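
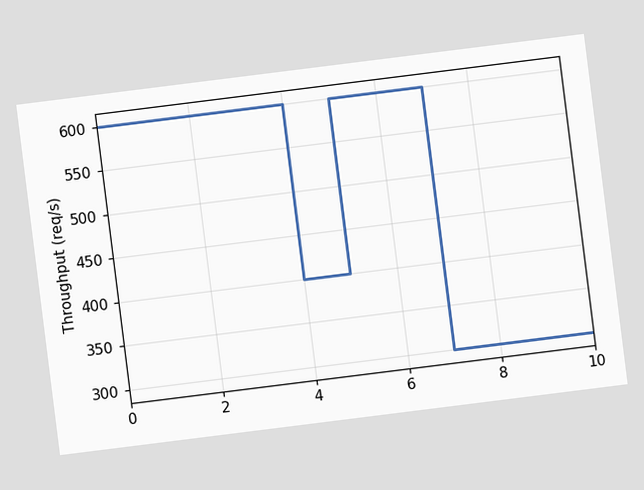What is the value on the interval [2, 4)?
600req/s

The chart is tilted about 7° counter-clockwise. On [2, 4) the step sits at 600req/s.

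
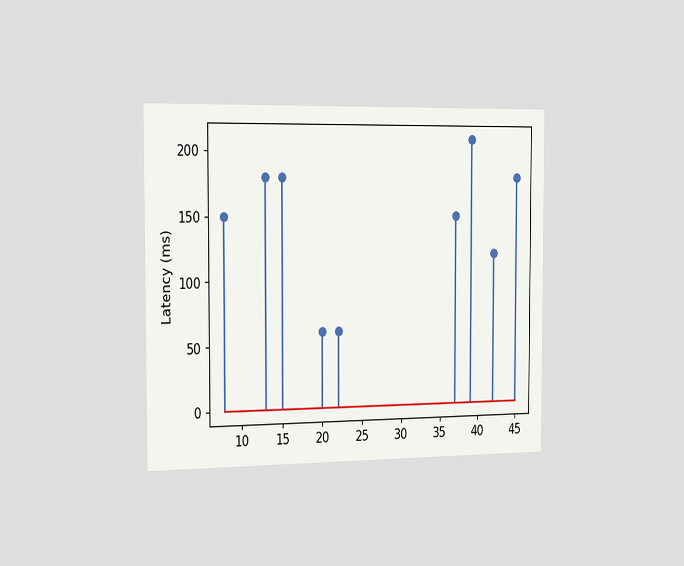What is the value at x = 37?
150ms

The chart is viewed slightly from the left. The stem at x=37 reaches 150ms.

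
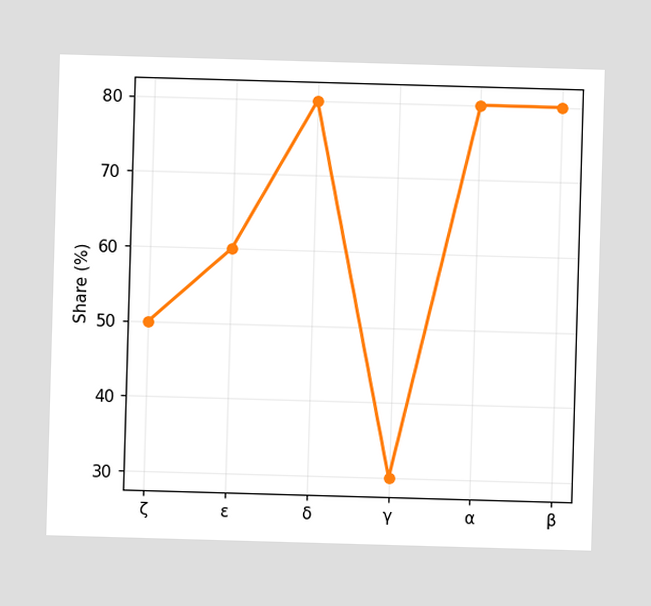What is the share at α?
At α, the line is at 80%.

80%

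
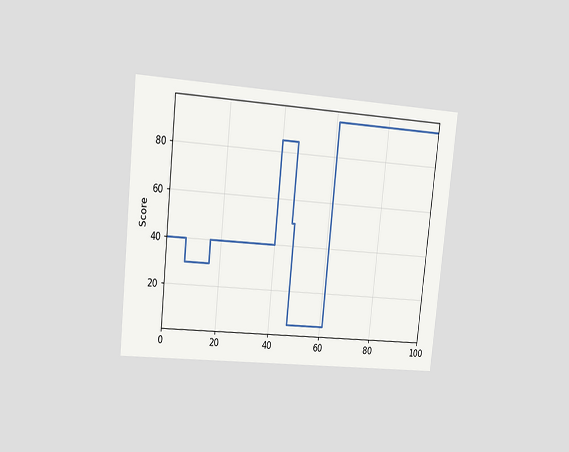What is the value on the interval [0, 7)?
40

The chart is tilted about 6° clockwise and viewed slightly from the left. On [0, 7) the step sits at 40.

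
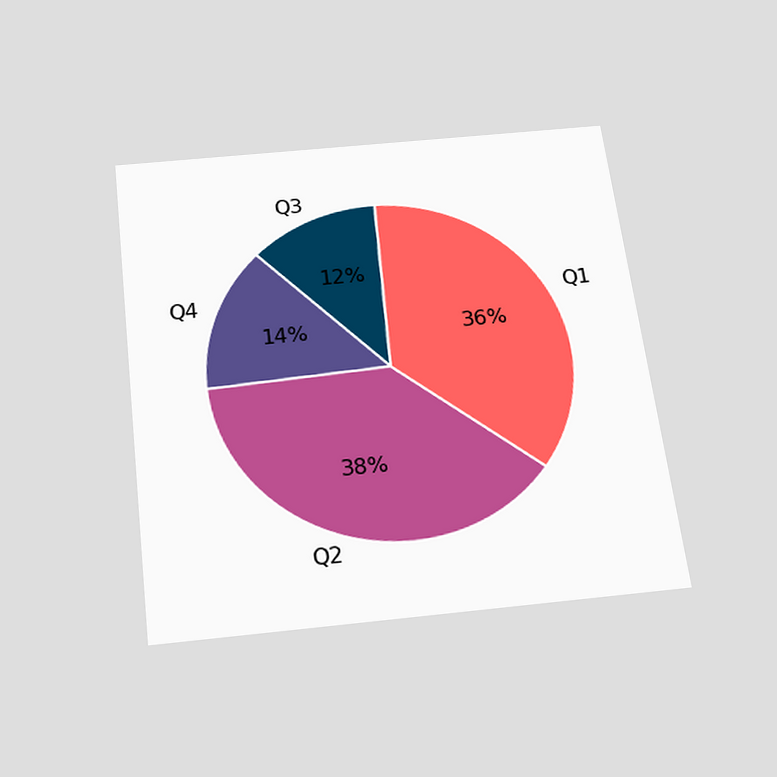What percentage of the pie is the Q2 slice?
The chart is tilted about 7° counter-clockwise and viewed slightly from below. The Q2 slice takes up 38% of the pie.

38%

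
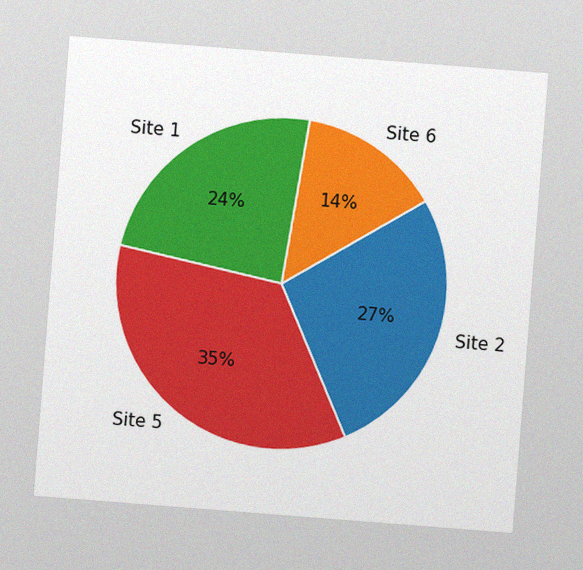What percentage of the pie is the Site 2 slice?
27%

The chart is tilted about 4° clockwise, with some photo noise. The Site 2 slice takes up 27% of the pie.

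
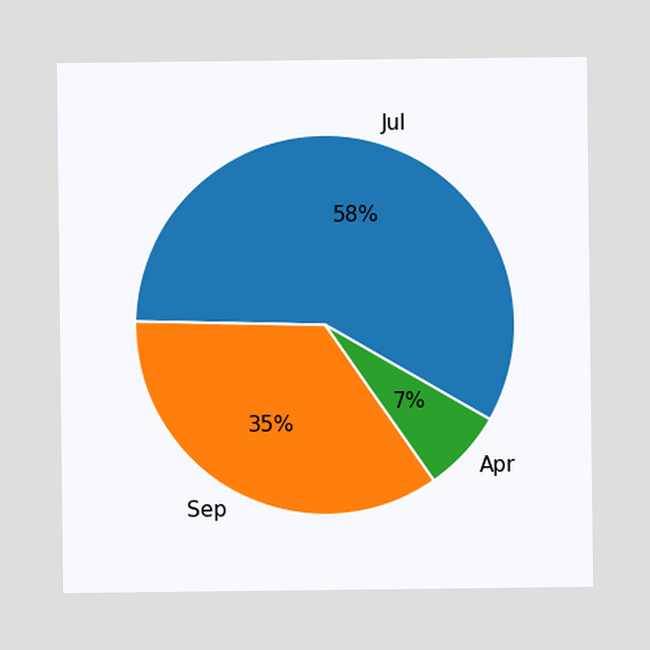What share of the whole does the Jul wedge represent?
The Jul slice takes up 58% of the pie.

58%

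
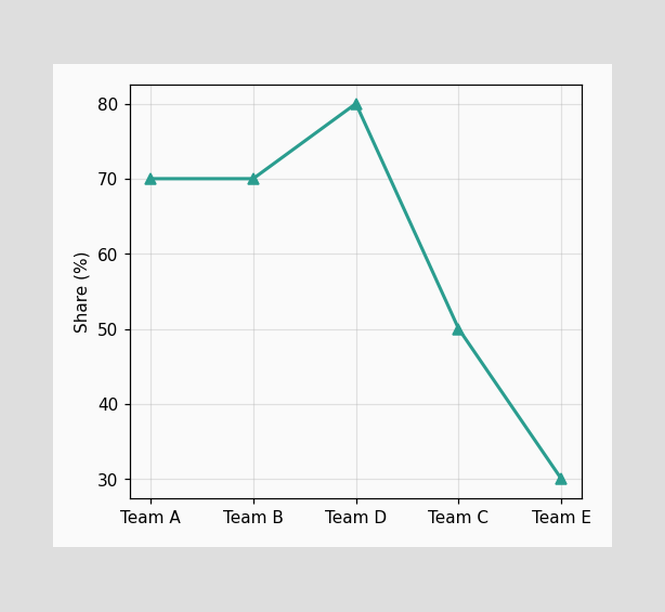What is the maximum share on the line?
The highest point is at Team D, and reading across to the y-axis gives 80%.

80%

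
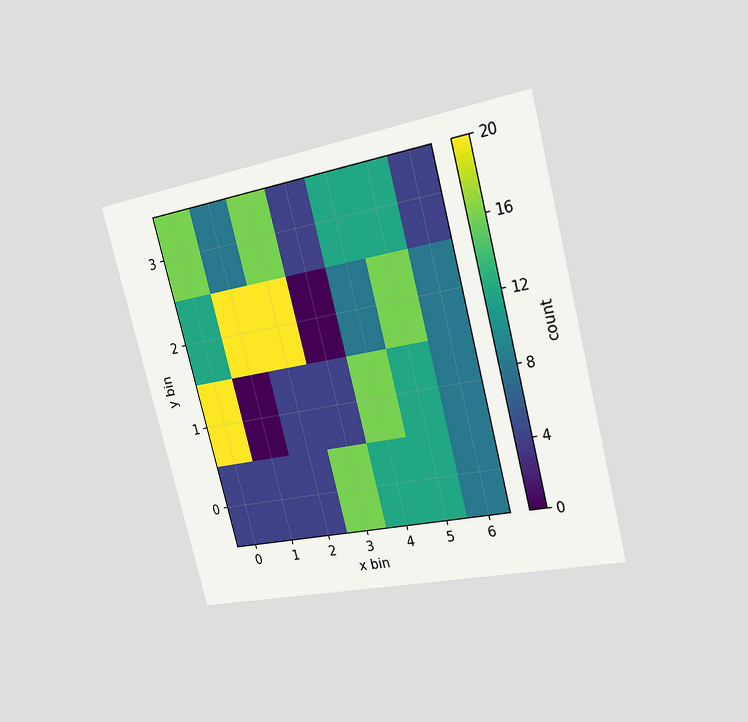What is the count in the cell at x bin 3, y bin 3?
4

The chart is tilted about 14° counter-clockwise and viewed slightly from the right. Matching the cell (3, 3) against the colorbar gives 4.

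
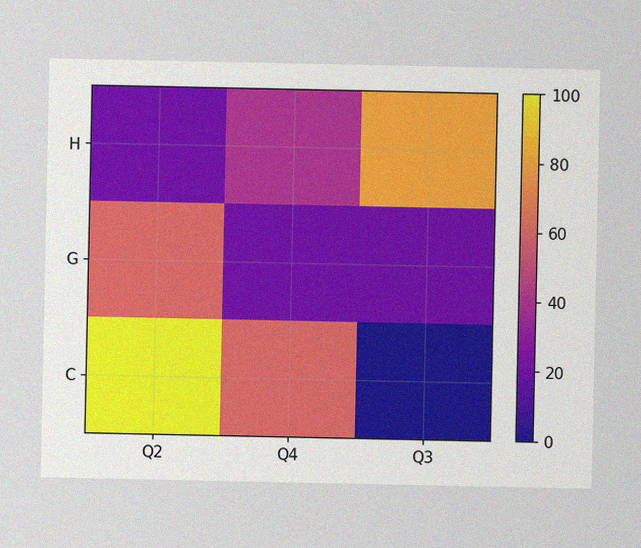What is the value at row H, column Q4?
40

The image has some photo noise and uneven lighting. Matching cell (H, Q4) against the colorbar gives 40.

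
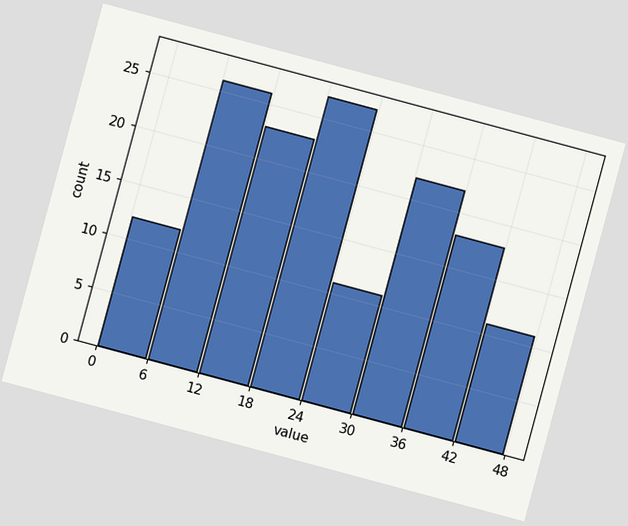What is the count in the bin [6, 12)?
The chart is tilted about 15° clockwise. The [6, 12) bin has height 26.

26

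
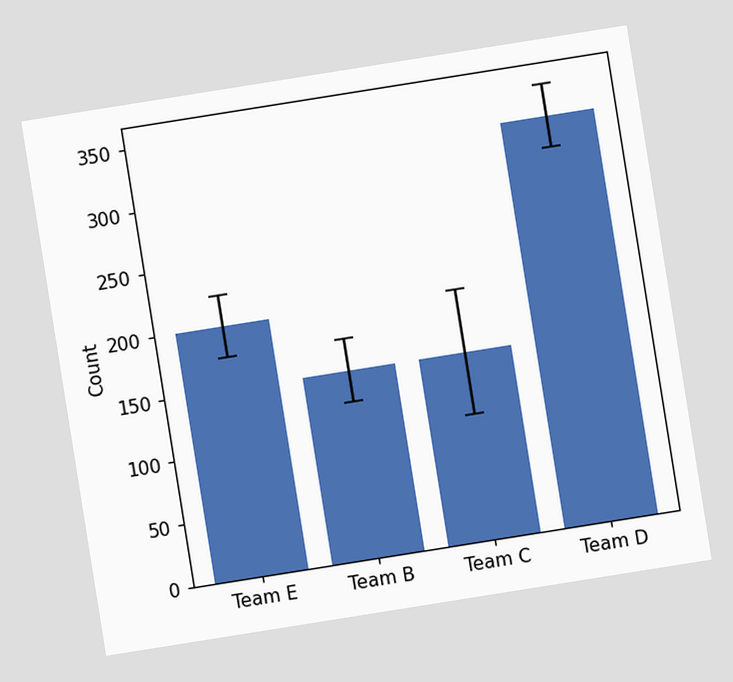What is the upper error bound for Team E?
225

The chart is tilted about 9° counter-clockwise. The Team E bar's upper whisker reaches 225.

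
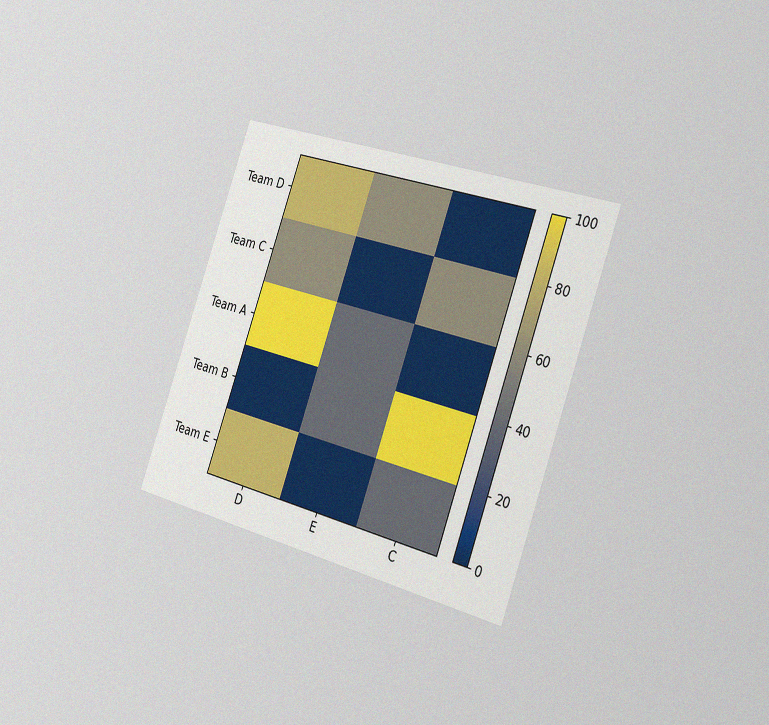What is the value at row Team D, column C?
The chart is tilted about 20° clockwise and viewed slightly from the right, with some photo noise. Matching cell (Team D, C) against the colorbar gives 0.

0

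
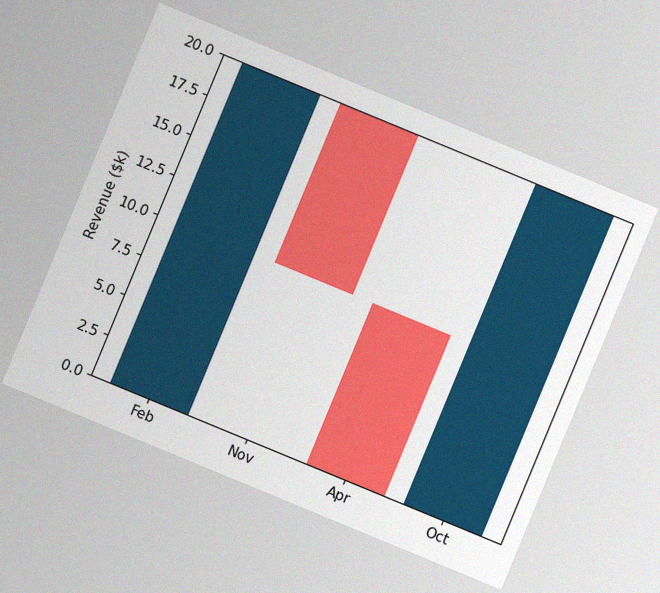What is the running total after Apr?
$0k

The chart is tilted about 22° clockwise, with some photo noise. After Apr the running total reaches $0k.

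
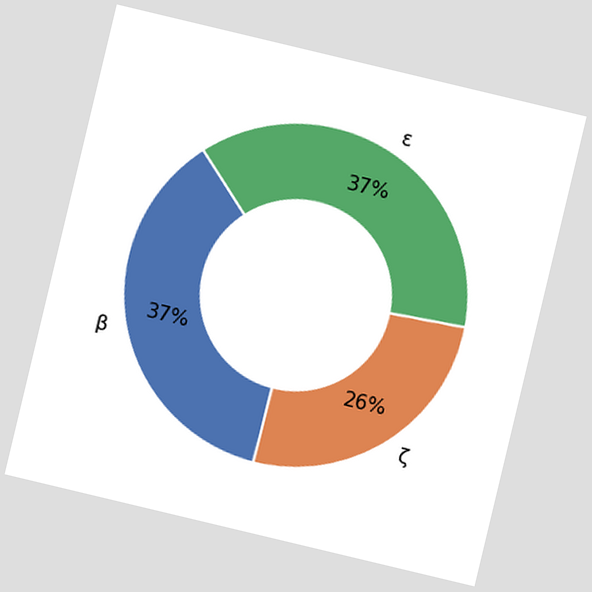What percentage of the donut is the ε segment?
37%

The chart is tilted about 13° clockwise. The ε segment takes up 37% of the ring.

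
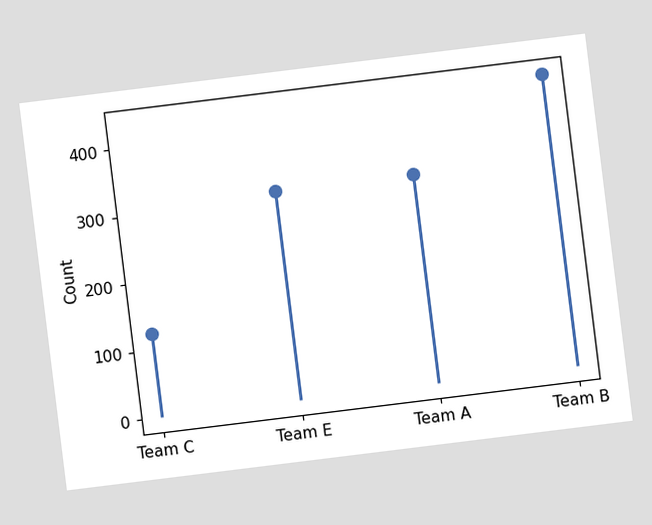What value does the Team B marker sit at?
434

The chart is tilted about 7° counter-clockwise. The Team B marker sits at 434.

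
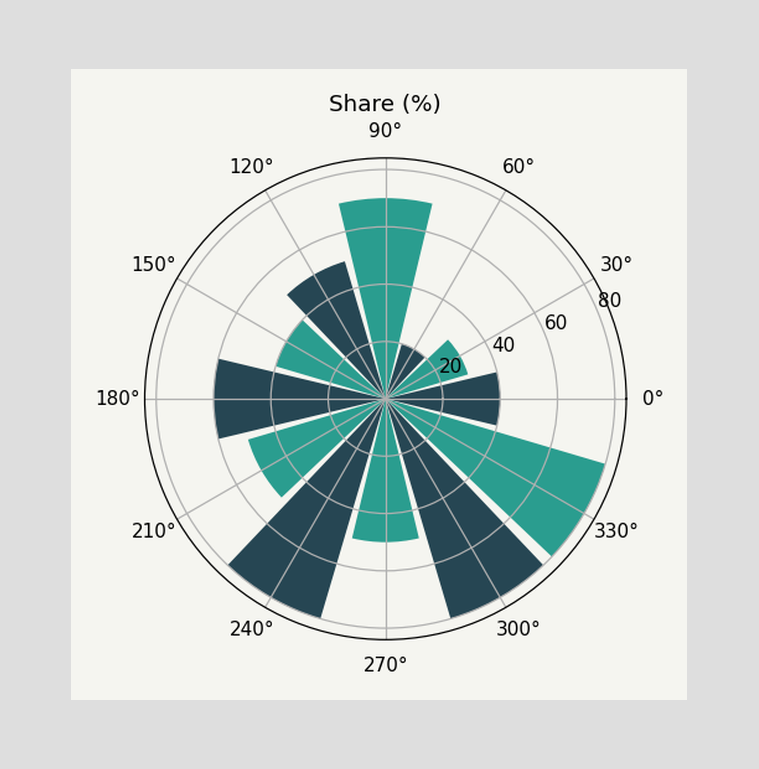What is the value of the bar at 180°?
The bar at 180° reaches 60% on the radial axis.

60%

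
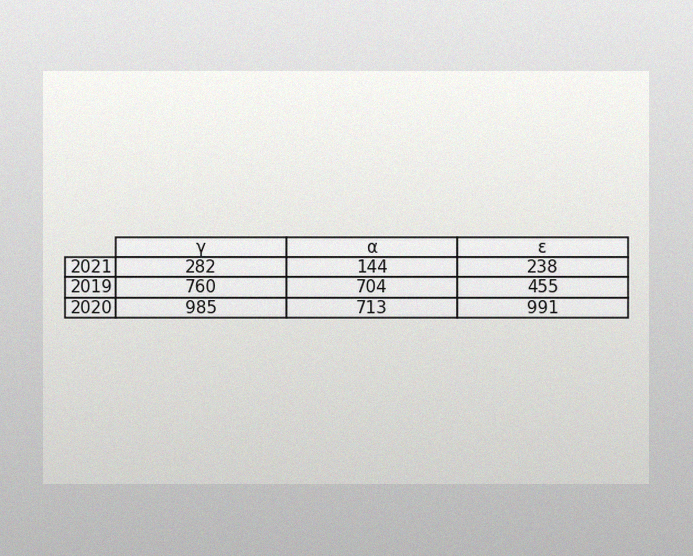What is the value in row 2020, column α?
713

The image has some photo noise and uneven lighting. The (2020, α) cell reads 713.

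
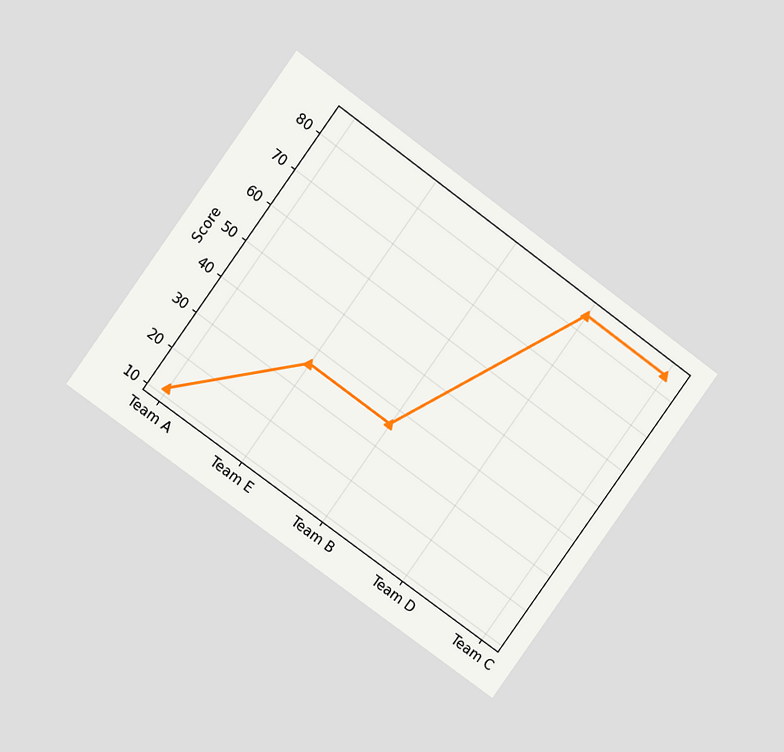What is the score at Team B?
36

The chart is tilted about 36° clockwise and viewed at a slight angle. At Team B, the line is at 36.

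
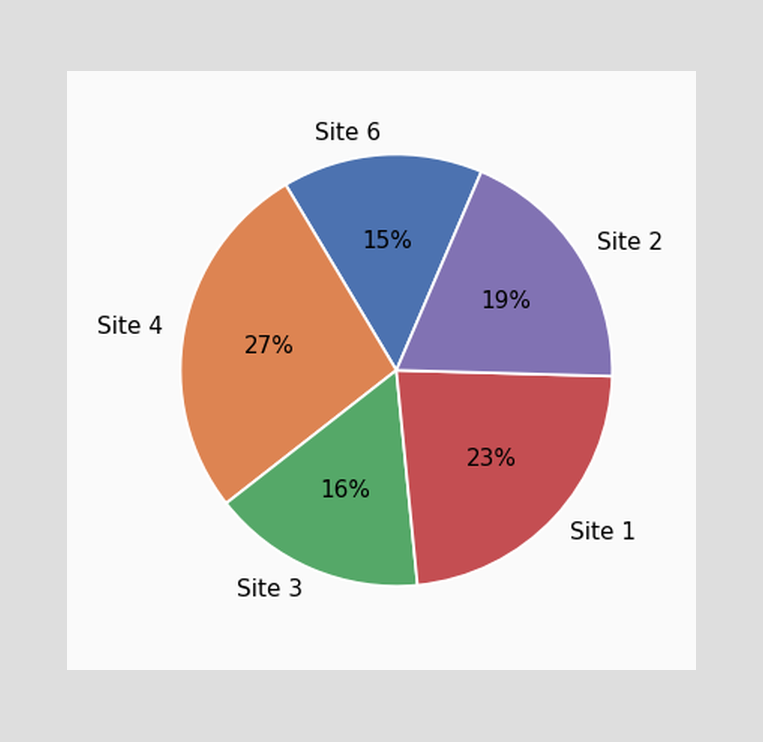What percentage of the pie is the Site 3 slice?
16%

The Site 3 slice takes up 16% of the pie.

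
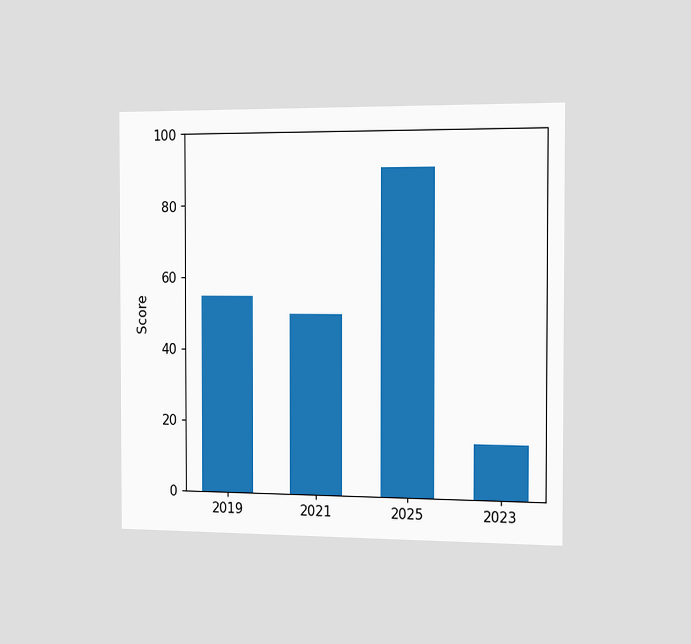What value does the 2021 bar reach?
50

The chart is viewed slightly from the right. Reading along the chart's y-axis, the 2021 bar reaches 50.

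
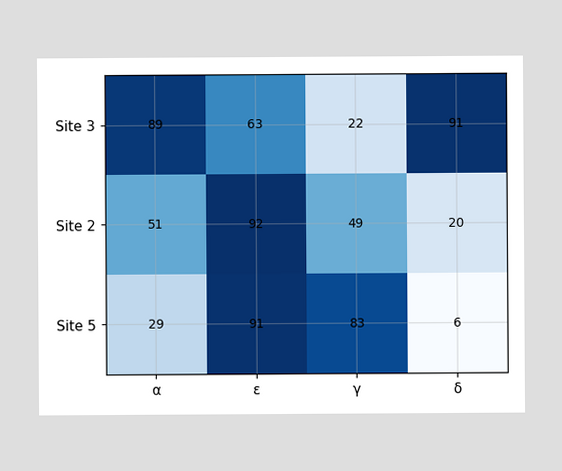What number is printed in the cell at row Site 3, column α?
89

The (Site 3, α) cell reads 89.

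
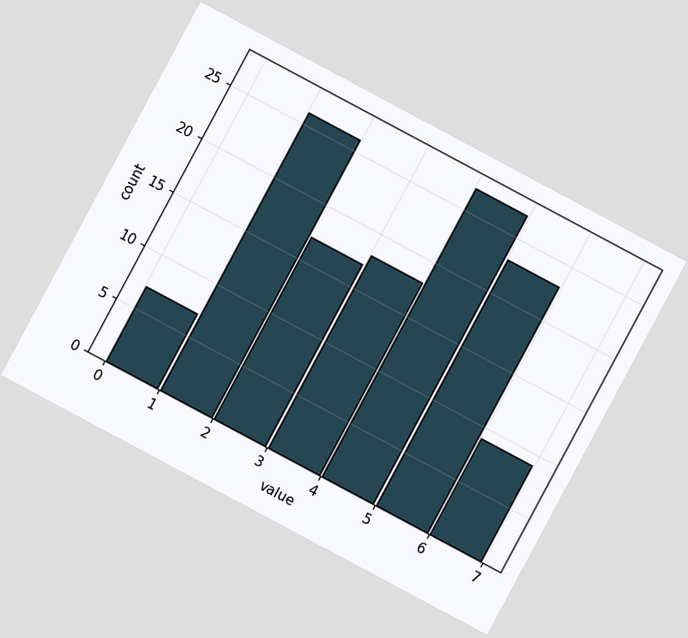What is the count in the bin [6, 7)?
9

The chart is tilted about 28° clockwise. The [6, 7) bin has height 9.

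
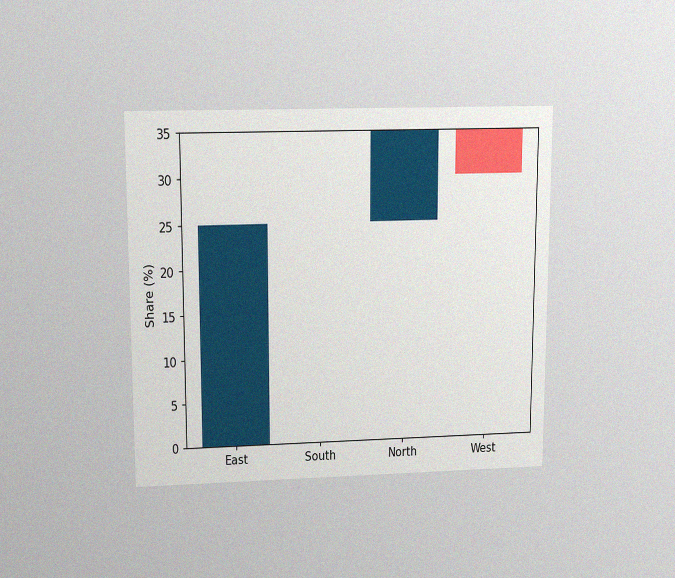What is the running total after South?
25%

The chart is viewed slightly from above, with some photo noise. After South the running total reaches 25%.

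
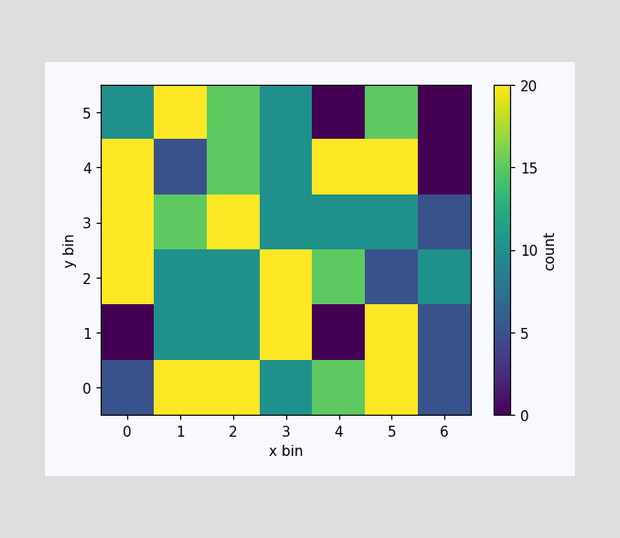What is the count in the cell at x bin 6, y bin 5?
Matching the cell (6, 5) against the colorbar gives 0.

0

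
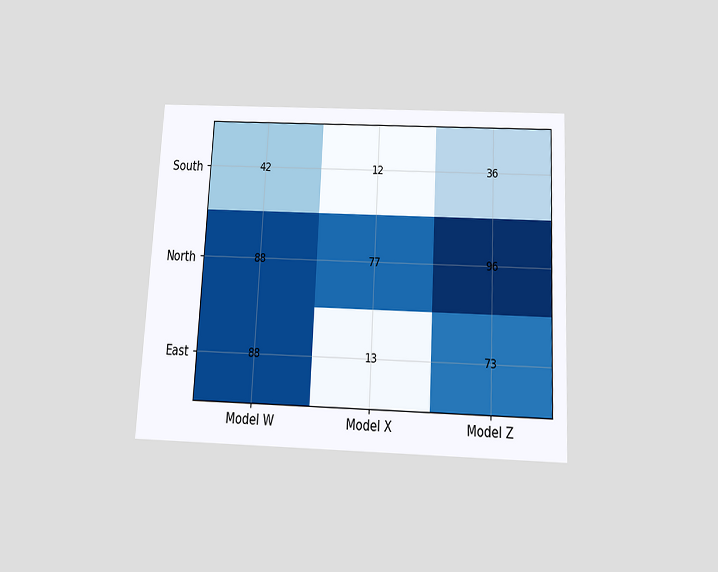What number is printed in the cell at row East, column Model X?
The chart is tilted about 3° clockwise and viewed slightly from below. The (East, Model X) cell reads 13.

13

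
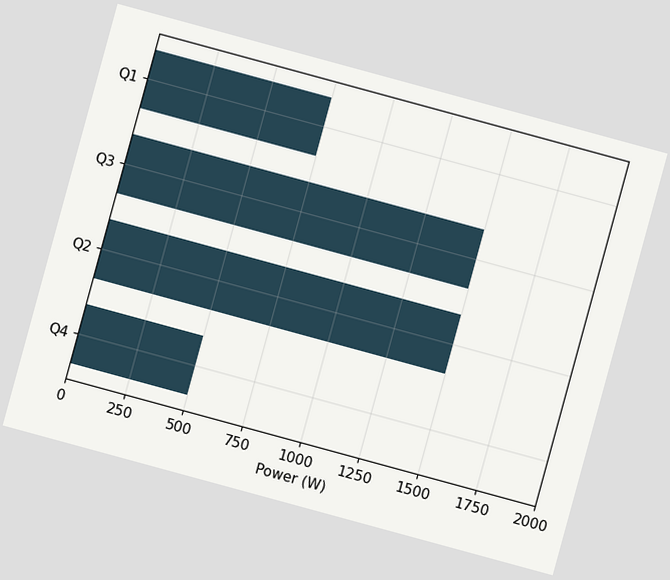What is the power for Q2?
1500W

The chart is tilted about 15° clockwise. Reading along the chart's x-axis, the Q2 bar reaches 1500W.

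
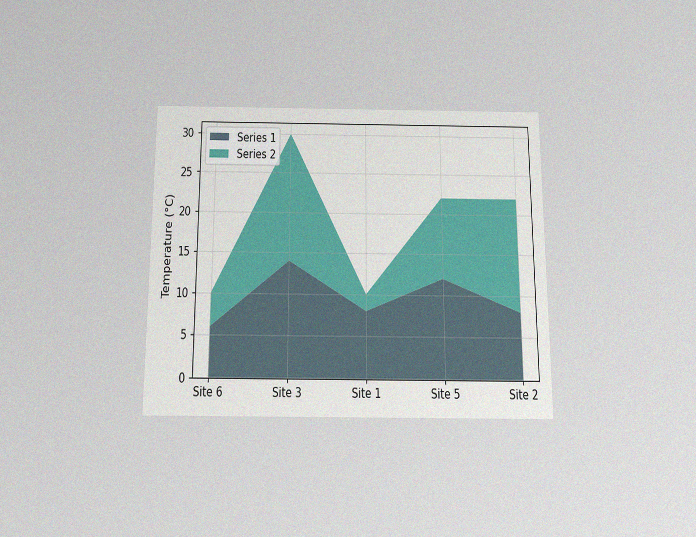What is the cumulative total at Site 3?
The chart is viewed slightly from below, with some photo noise. The stacked total at Site 3 reaches 30°C.

30°C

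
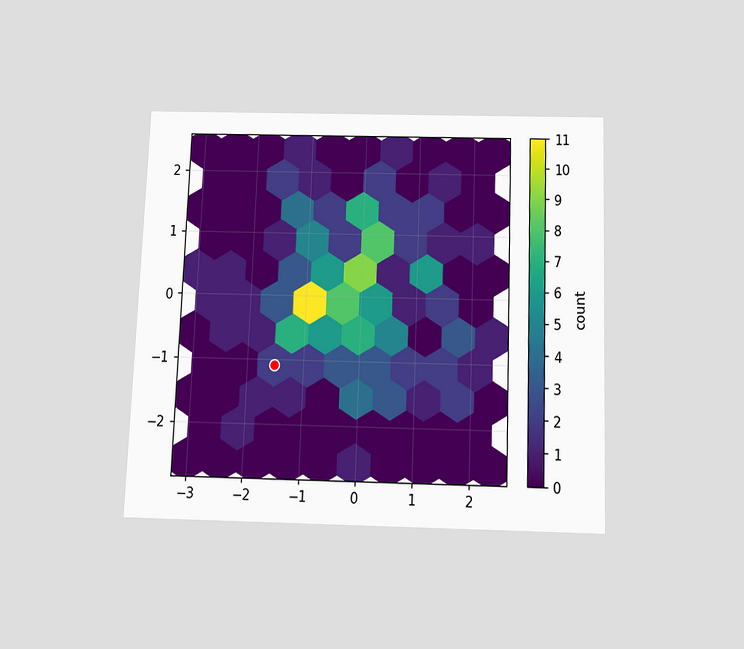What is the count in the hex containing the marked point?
The chart is tilted about 2° clockwise and viewed slightly from below. The marked hex reads 2 on the colorbar.

2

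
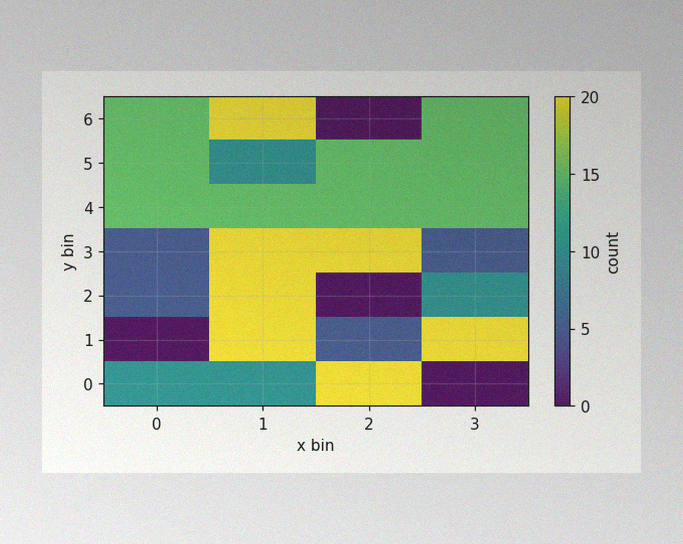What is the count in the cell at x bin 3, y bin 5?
15

The image has some photo noise and uneven lighting. Matching the cell (3, 5) against the colorbar gives 15.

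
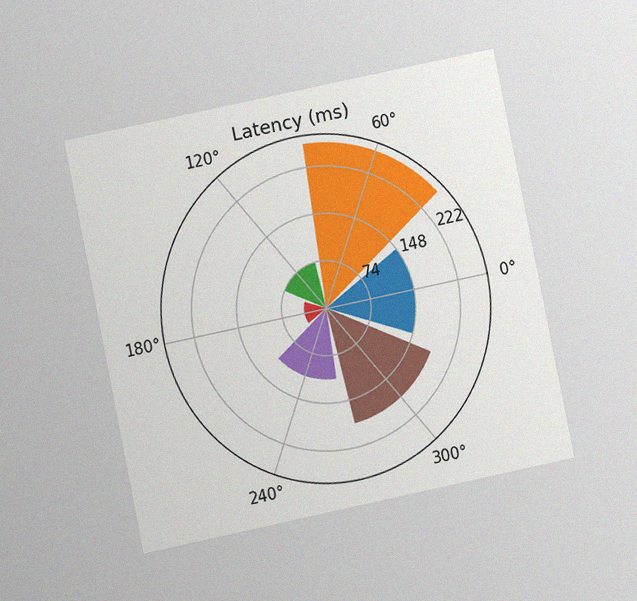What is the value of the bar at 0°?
148ms

The chart is tilted about 12° counter-clockwise and viewed at a slight angle, with some photo noise. The bar at 0° reaches 148ms on the radial axis.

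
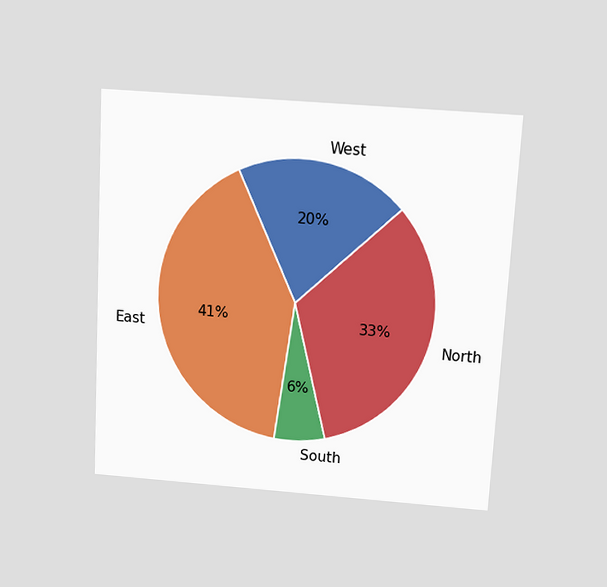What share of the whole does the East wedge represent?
41%

The chart is tilted about 3° clockwise and viewed slightly from above. The East slice takes up 41% of the pie.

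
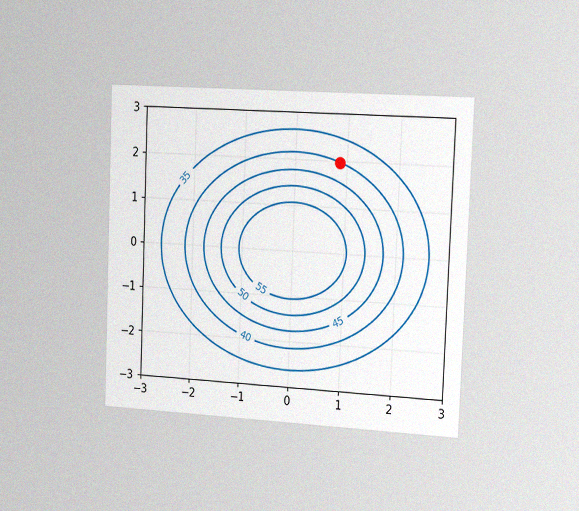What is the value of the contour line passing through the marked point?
40

The chart is tilted about 2° clockwise and viewed slightly from the right, with some photo noise. The marked point sits on the contour labelled 40.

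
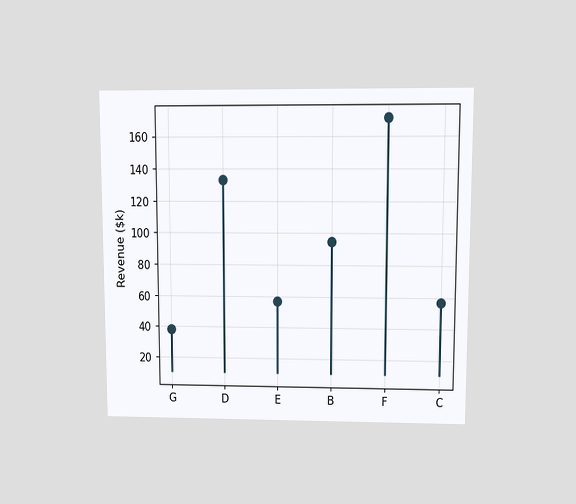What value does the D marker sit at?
$133k

The chart is viewed at a slight angle. The D marker sits at $133k.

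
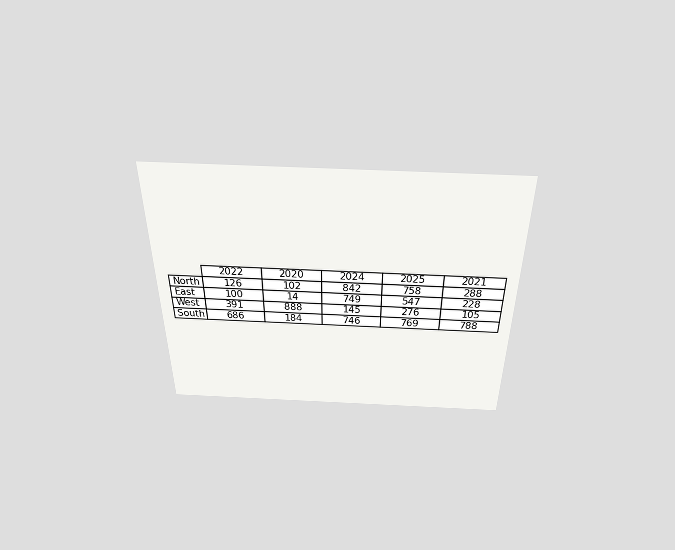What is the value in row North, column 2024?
842

The chart is viewed slightly from above. The (North, 2024) cell reads 842.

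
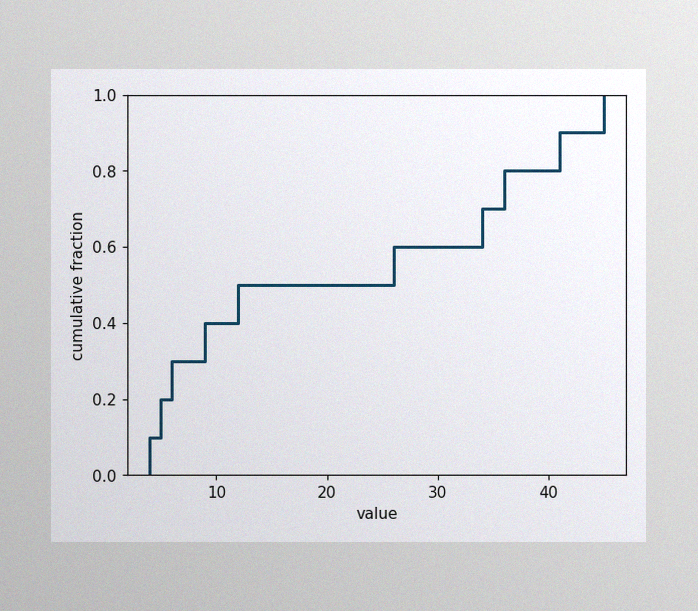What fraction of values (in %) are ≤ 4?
10%

The image has some photo noise and uneven lighting. At x=4 the ECDF step is at 10%.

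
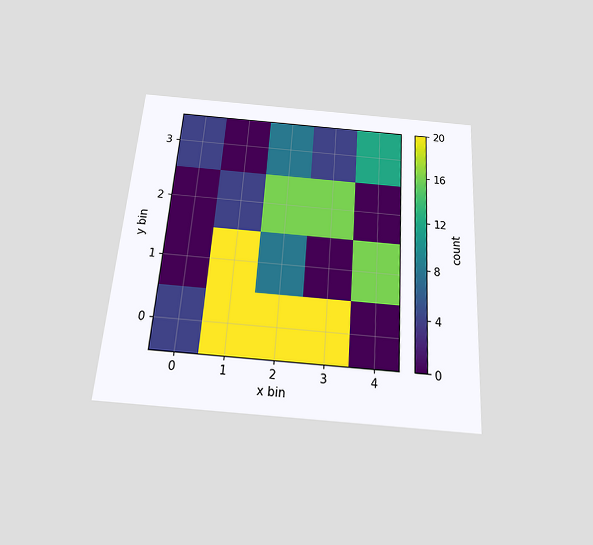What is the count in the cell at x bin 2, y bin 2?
The chart is tilted about 4° clockwise and viewed slightly from below. Matching the cell (2, 2) against the colorbar gives 16.

16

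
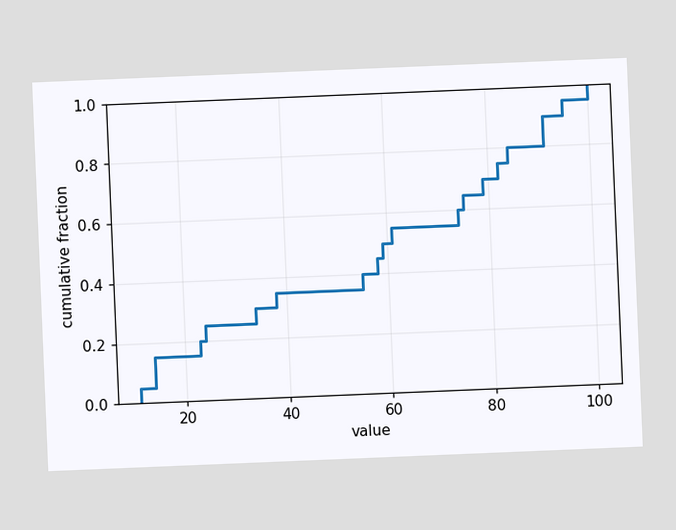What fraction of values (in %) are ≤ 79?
70%

The chart is tilted about 2° counter-clockwise. At x=79 the ECDF step is at 70%.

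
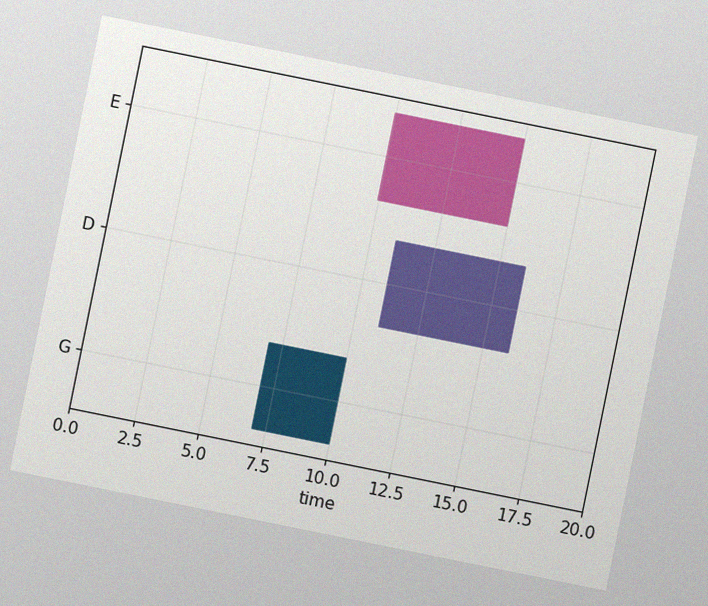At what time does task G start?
7

The chart is tilted about 11° clockwise, with some photo noise. The G bar begins at t=7.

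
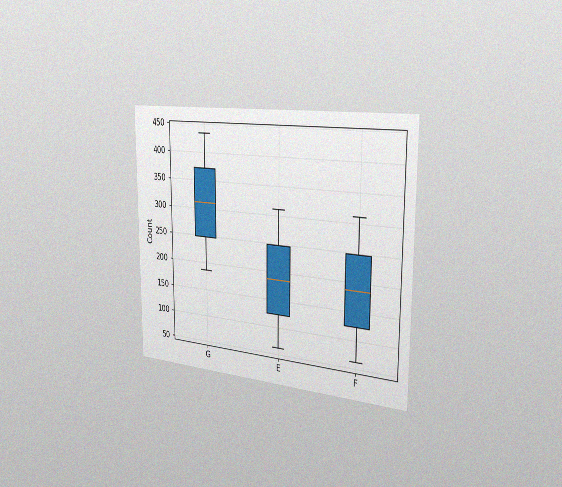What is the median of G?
The chart is viewed slightly from the right, with some photo noise. The median line in the G box sits at 310.

310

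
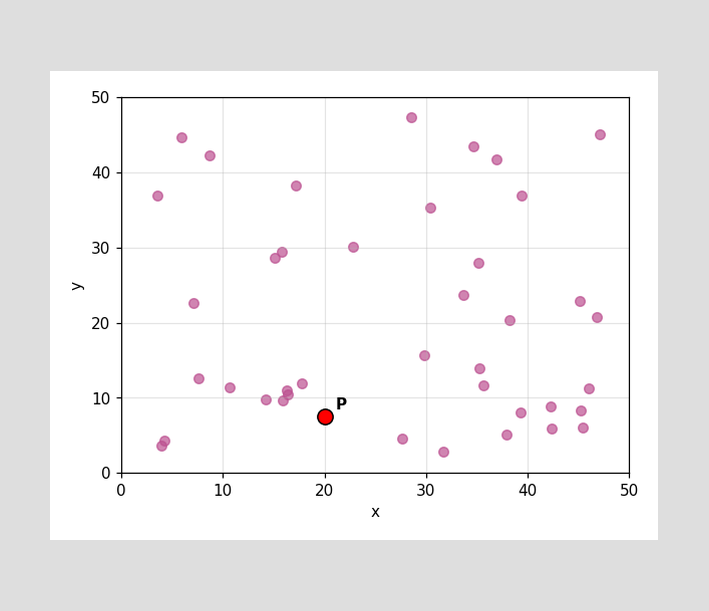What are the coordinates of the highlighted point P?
(20, 7.5)

Following the gridlines from P to each axis, P sits at (20, 7.5).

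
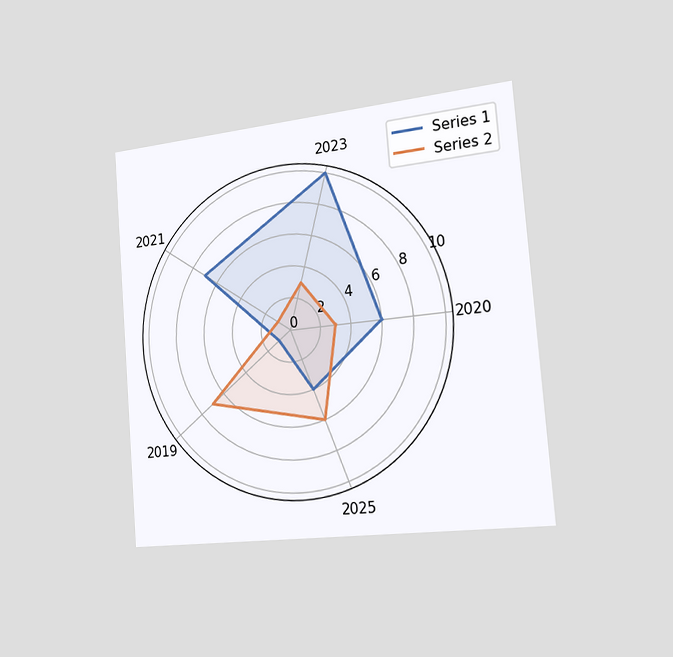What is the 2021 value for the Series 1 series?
7

The chart is tilted about 5° counter-clockwise and viewed slightly from the right. On the 2021 axis, Series 1 reaches 7.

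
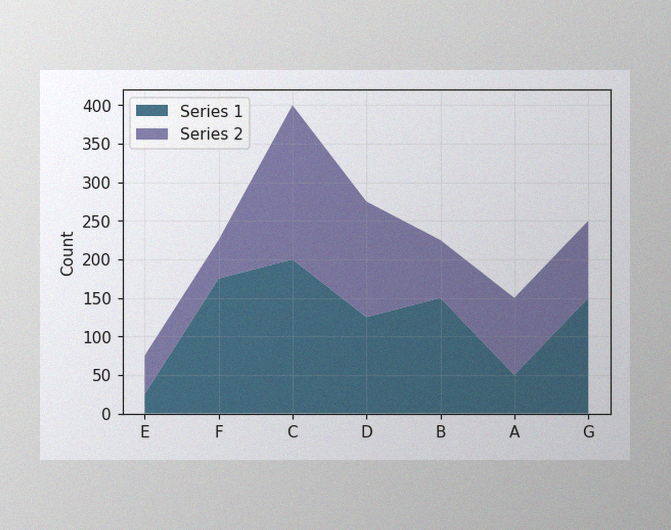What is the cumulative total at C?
The image has some photo noise and uneven lighting. The stacked total at C reaches 400.

400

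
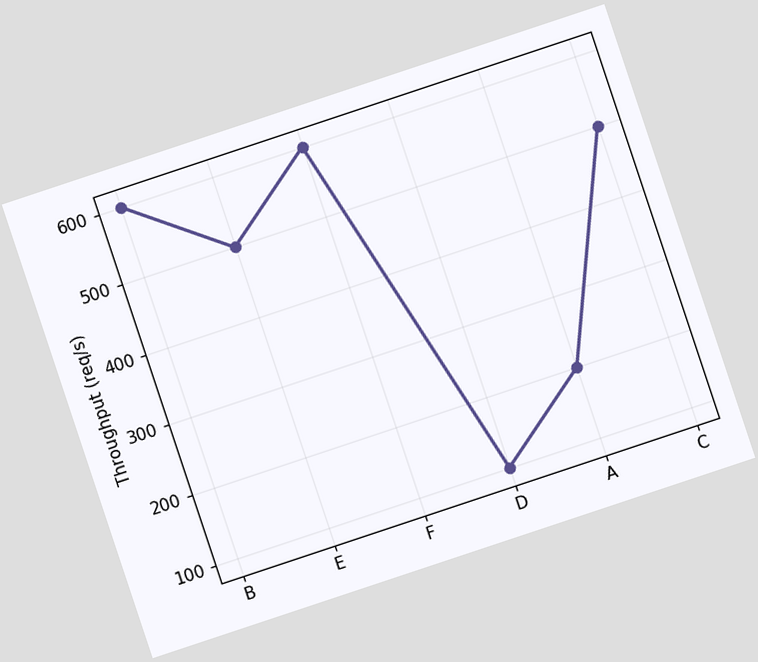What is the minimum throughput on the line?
100req/s

The chart is tilted about 18° counter-clockwise. The lowest point is at D, and reading across to the y-axis gives 100req/s.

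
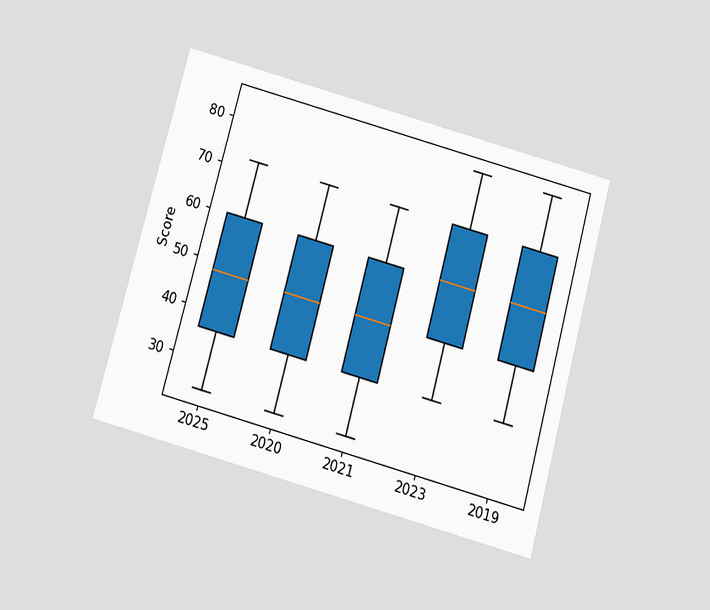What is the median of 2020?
The chart is tilted about 15° clockwise and viewed slightly from below. The median line in the 2020 box sits at 48.

48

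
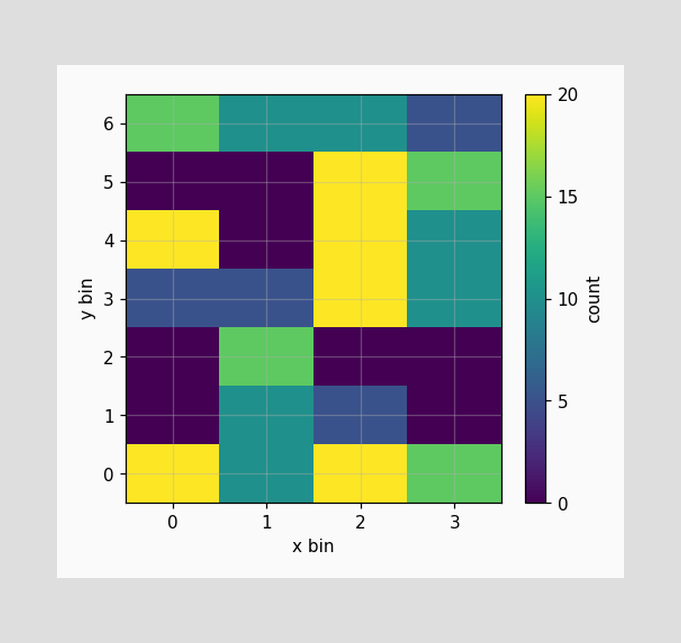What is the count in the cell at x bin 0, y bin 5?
Matching the cell (0, 5) against the colorbar gives 0.

0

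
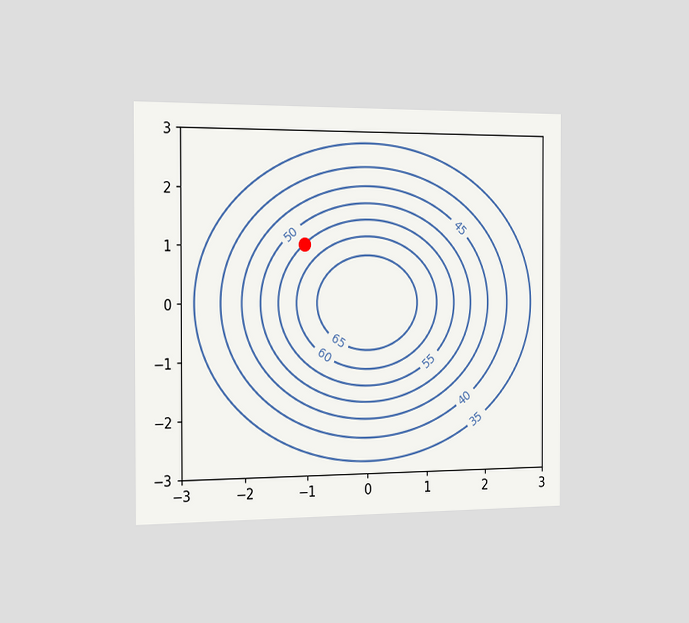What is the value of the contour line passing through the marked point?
55

The chart is viewed slightly from the left. The marked point sits on the contour labelled 55.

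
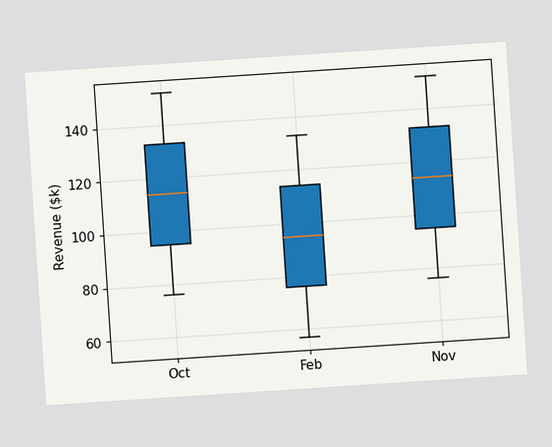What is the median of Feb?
The chart is tilted about 4° counter-clockwise. The median line in the Feb box sits at $95k.

$95k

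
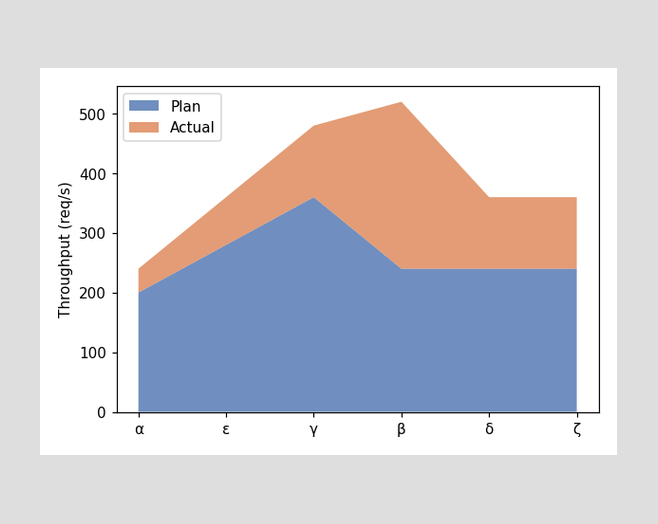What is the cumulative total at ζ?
360req/s

The stacked total at ζ reaches 360req/s.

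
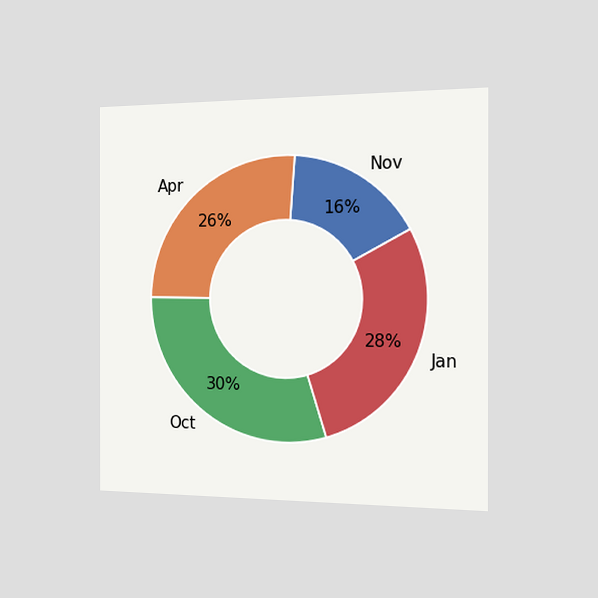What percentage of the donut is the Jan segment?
The chart is viewed slightly from the right. The Jan segment takes up 28% of the ring.

28%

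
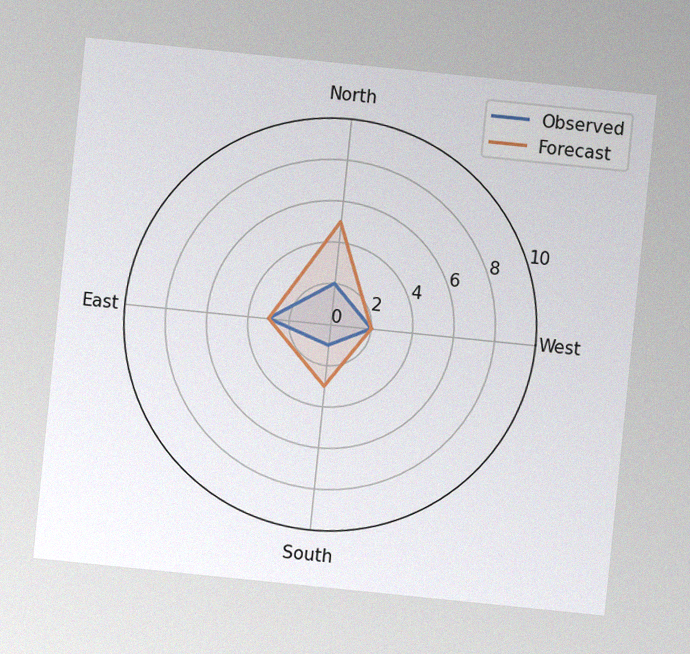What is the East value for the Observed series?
3

The chart is tilted about 6° clockwise, with some photo noise. On the East axis, Observed reaches 3.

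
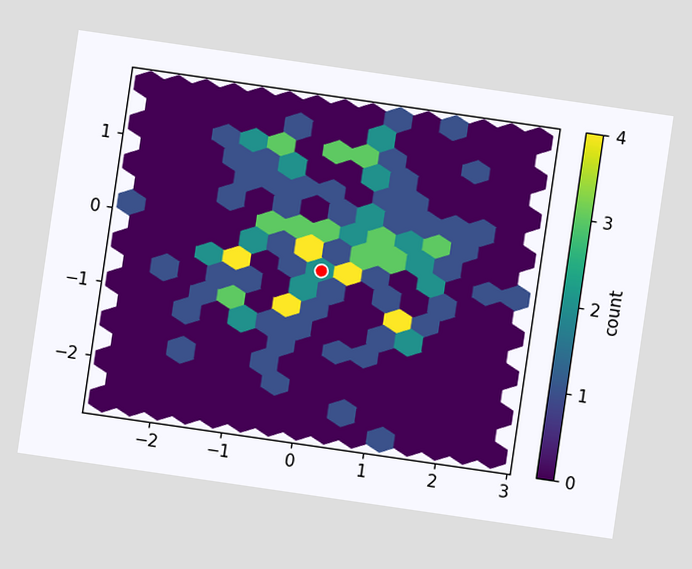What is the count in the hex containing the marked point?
The chart is tilted about 8° clockwise. The marked hex reads 2 on the colorbar.

2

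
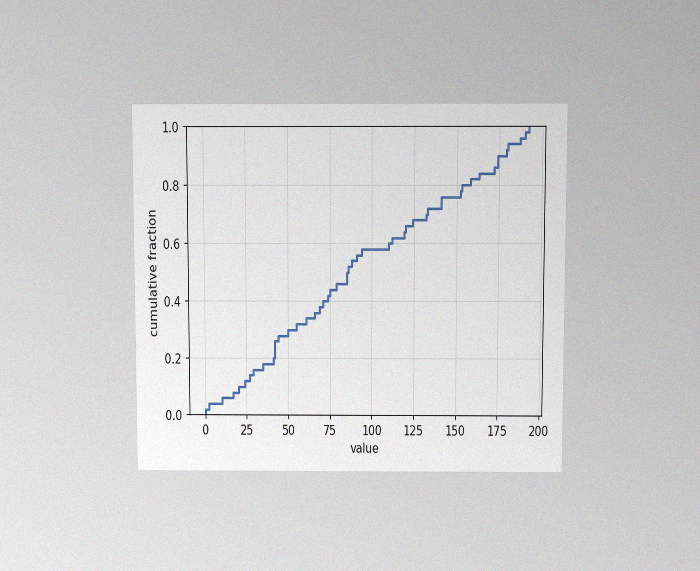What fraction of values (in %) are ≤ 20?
10%

The chart is viewed slightly from above, with some photo noise. At x=20 the ECDF step is at 10%.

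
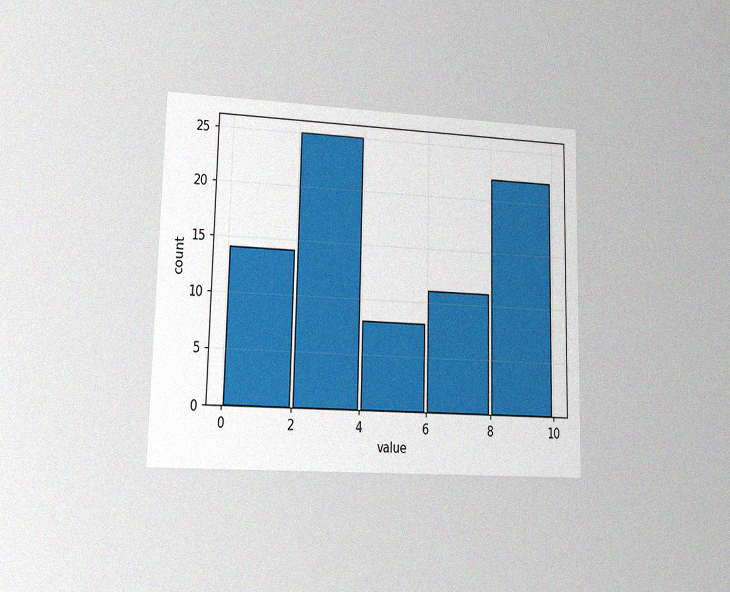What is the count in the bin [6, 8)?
The chart is viewed at a slight angle, with some photo noise. The [6, 8) bin has height 11.

11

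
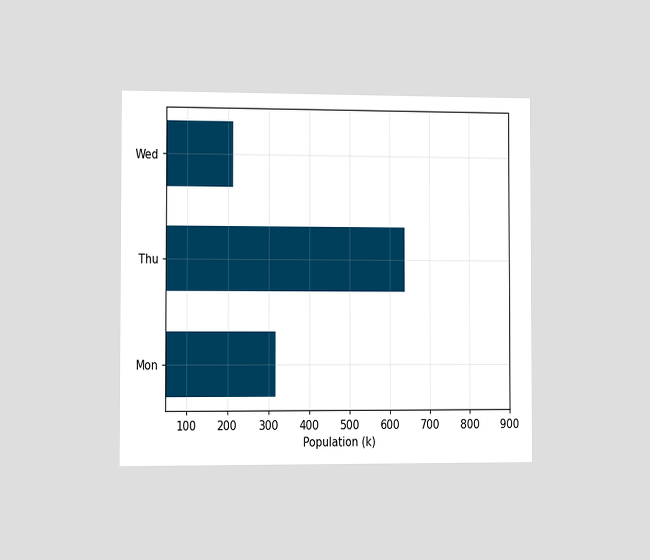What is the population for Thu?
636k

The chart is viewed slightly from the left. Reading along the chart's x-axis, the Thu bar reaches 636k.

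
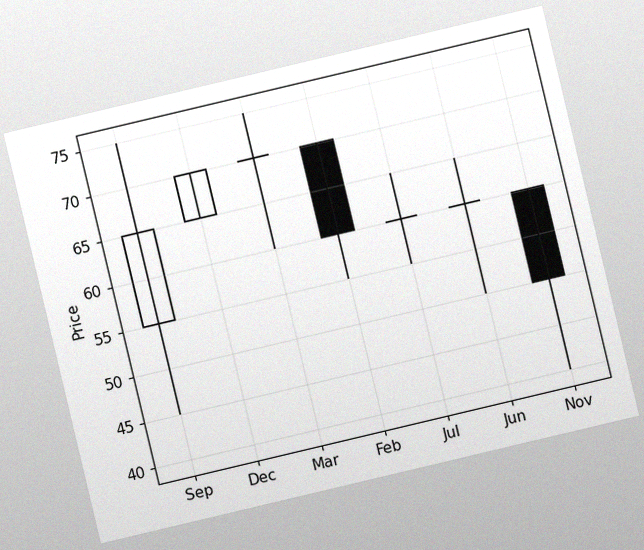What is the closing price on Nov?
50

The chart is tilted about 13° counter-clockwise, with some photo noise. The Nov candle closes at 50.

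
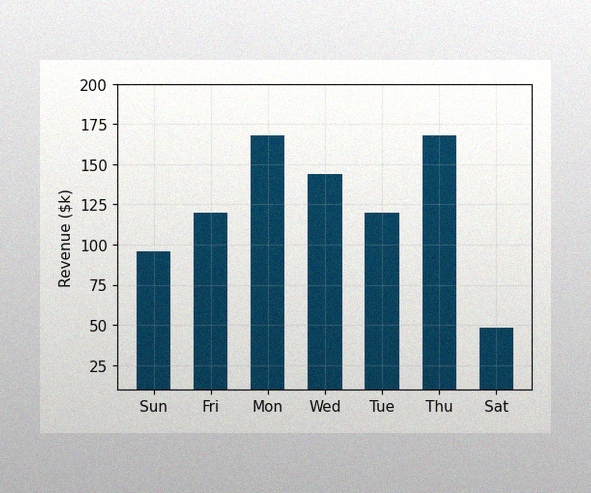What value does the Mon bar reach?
$168k

The image has some photo noise and uneven lighting. Reading along the chart's y-axis, the Mon bar reaches $168k.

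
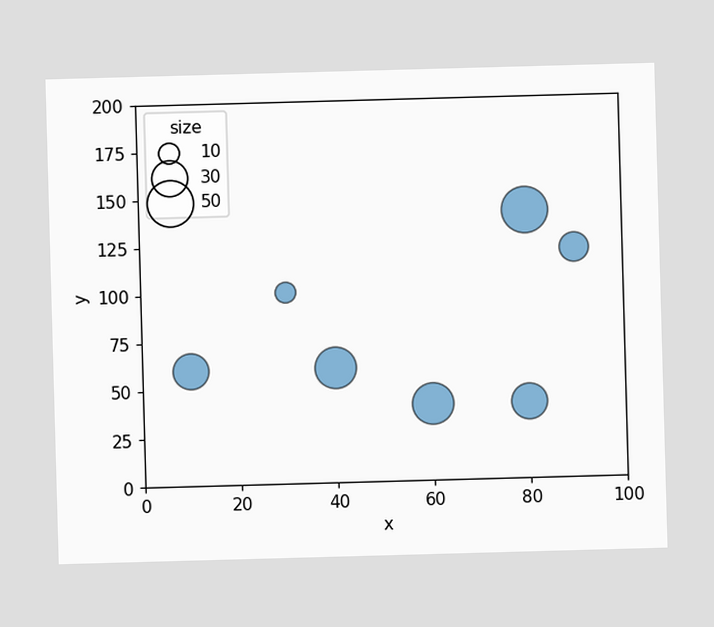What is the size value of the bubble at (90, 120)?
Matching the bubble at (90, 120) against the size legend gives 20.

20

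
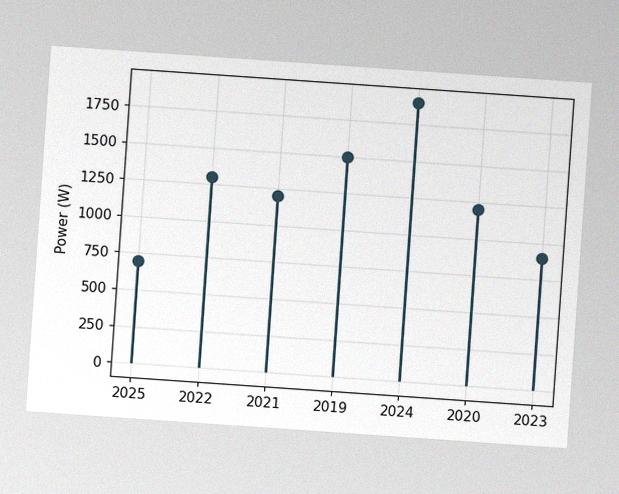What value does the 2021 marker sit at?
The chart is tilted about 4° clockwise, with some photo noise. The 2021 marker sits at 1200W.

1200W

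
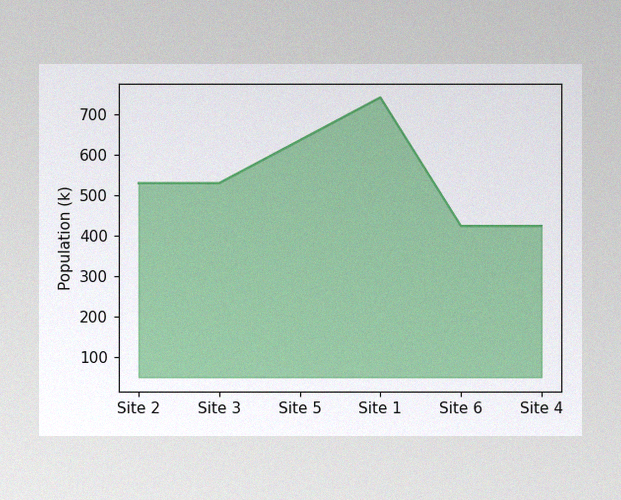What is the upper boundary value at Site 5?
The image has some photo noise and uneven lighting. At Site 5 the upper boundary is at 636k.

636k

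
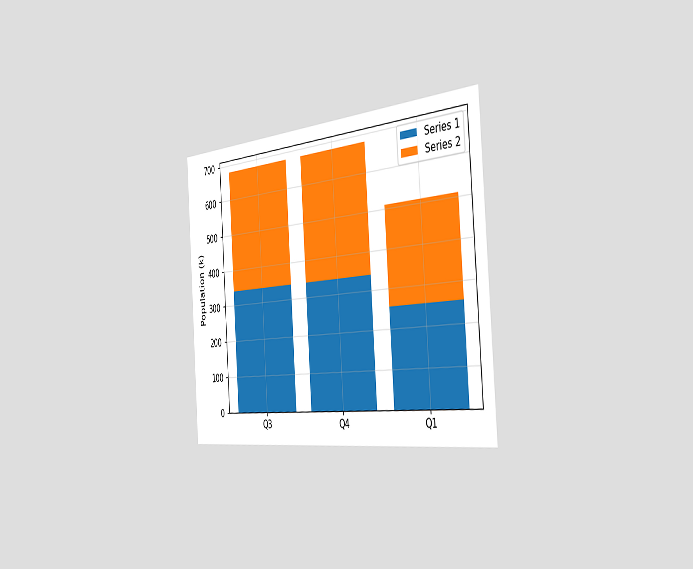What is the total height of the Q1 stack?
510k

The chart is tilted about 4° counter-clockwise and viewed slightly from the right. The Q1 stack's top reaches 510k on the y-axis.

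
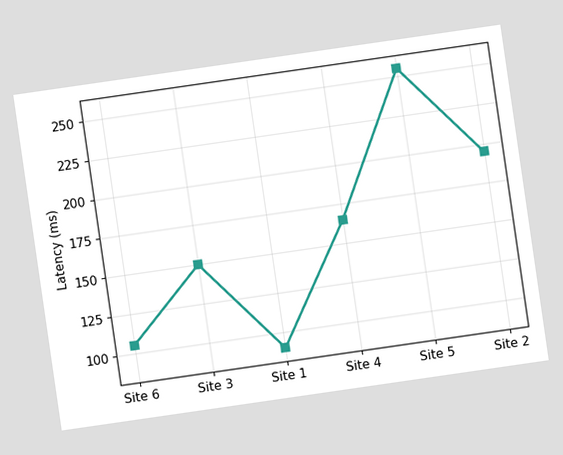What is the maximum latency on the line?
255ms

The chart is tilted about 8° counter-clockwise. The highest point is at Site 5, and reading across to the y-axis gives 255ms.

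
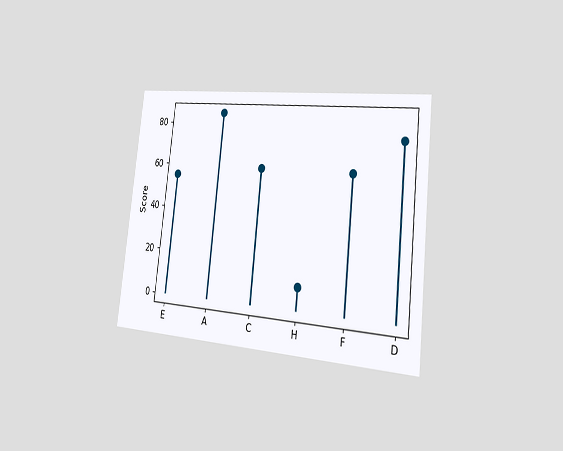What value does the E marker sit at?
The chart is tilted about 6° clockwise and viewed slightly from the right. The E marker sits at 55.

55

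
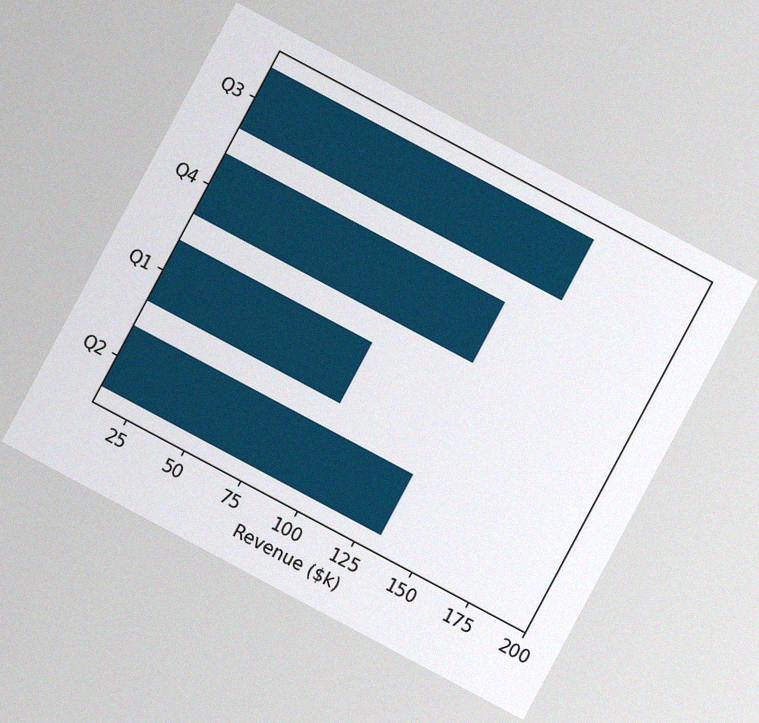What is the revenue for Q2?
The chart is tilted about 28° clockwise, with some photo noise. Reading along the chart's x-axis, the Q2 bar reaches $133k.

$133k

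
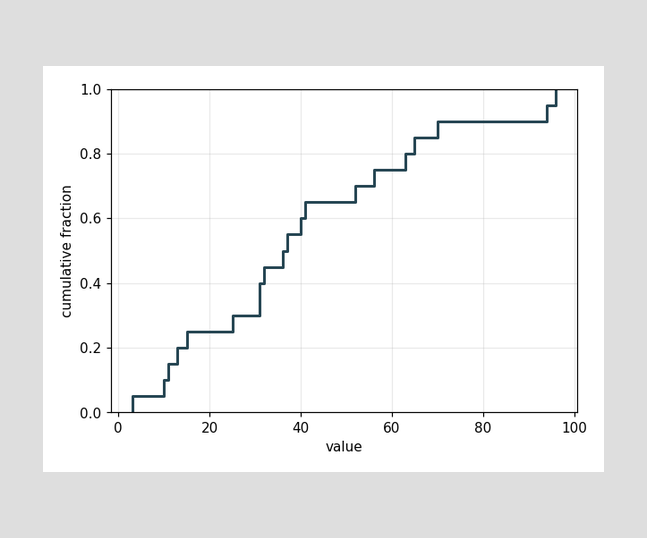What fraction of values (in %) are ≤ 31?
At x=31 the ECDF step is at 40%.

40%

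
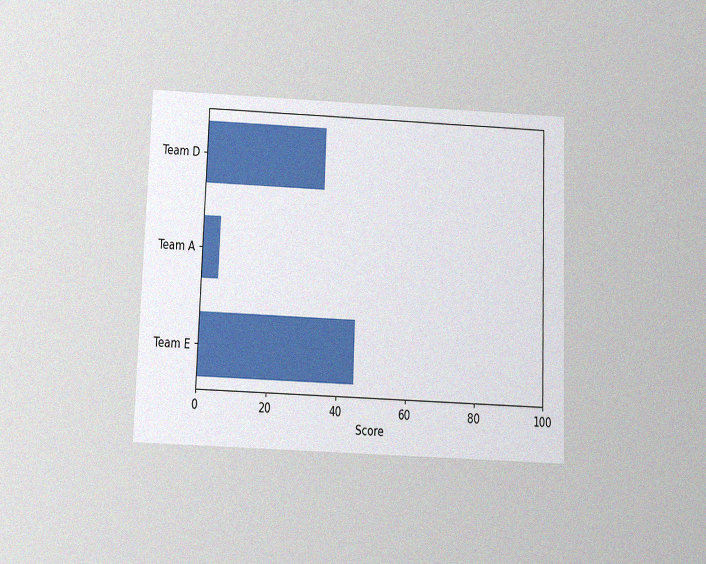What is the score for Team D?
The chart is tilted about 2° clockwise and viewed slightly from below, with some photo noise. Reading along the chart's x-axis, the Team D bar reaches 35.

35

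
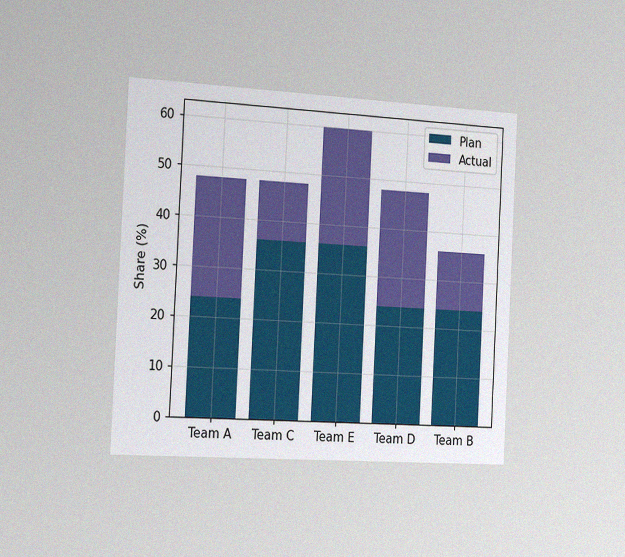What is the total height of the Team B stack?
36%

The chart is tilted about 3° clockwise and viewed slightly from the left, with some photo noise. The Team B stack's top reaches 36% on the y-axis.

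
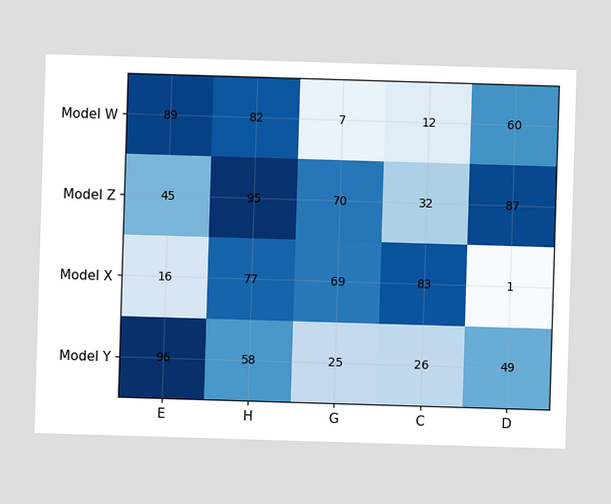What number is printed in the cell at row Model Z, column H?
The (Model Z, H) cell reads 95.

95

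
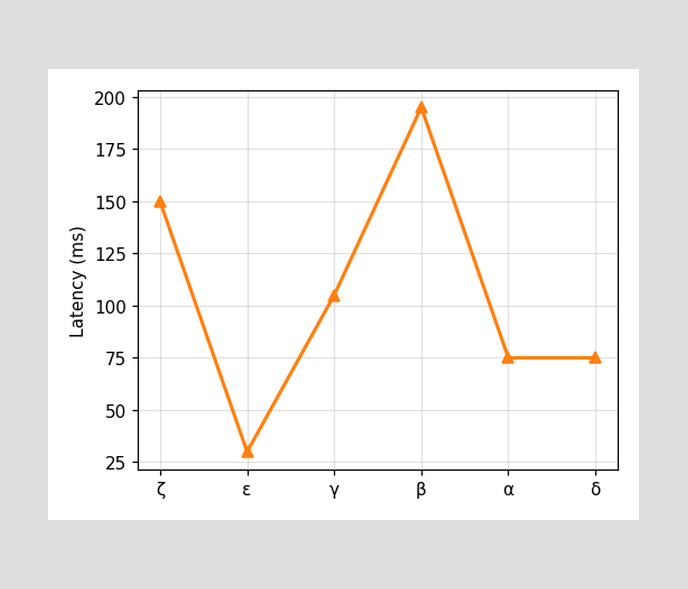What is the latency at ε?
At ε, the line is at 30ms.

30ms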